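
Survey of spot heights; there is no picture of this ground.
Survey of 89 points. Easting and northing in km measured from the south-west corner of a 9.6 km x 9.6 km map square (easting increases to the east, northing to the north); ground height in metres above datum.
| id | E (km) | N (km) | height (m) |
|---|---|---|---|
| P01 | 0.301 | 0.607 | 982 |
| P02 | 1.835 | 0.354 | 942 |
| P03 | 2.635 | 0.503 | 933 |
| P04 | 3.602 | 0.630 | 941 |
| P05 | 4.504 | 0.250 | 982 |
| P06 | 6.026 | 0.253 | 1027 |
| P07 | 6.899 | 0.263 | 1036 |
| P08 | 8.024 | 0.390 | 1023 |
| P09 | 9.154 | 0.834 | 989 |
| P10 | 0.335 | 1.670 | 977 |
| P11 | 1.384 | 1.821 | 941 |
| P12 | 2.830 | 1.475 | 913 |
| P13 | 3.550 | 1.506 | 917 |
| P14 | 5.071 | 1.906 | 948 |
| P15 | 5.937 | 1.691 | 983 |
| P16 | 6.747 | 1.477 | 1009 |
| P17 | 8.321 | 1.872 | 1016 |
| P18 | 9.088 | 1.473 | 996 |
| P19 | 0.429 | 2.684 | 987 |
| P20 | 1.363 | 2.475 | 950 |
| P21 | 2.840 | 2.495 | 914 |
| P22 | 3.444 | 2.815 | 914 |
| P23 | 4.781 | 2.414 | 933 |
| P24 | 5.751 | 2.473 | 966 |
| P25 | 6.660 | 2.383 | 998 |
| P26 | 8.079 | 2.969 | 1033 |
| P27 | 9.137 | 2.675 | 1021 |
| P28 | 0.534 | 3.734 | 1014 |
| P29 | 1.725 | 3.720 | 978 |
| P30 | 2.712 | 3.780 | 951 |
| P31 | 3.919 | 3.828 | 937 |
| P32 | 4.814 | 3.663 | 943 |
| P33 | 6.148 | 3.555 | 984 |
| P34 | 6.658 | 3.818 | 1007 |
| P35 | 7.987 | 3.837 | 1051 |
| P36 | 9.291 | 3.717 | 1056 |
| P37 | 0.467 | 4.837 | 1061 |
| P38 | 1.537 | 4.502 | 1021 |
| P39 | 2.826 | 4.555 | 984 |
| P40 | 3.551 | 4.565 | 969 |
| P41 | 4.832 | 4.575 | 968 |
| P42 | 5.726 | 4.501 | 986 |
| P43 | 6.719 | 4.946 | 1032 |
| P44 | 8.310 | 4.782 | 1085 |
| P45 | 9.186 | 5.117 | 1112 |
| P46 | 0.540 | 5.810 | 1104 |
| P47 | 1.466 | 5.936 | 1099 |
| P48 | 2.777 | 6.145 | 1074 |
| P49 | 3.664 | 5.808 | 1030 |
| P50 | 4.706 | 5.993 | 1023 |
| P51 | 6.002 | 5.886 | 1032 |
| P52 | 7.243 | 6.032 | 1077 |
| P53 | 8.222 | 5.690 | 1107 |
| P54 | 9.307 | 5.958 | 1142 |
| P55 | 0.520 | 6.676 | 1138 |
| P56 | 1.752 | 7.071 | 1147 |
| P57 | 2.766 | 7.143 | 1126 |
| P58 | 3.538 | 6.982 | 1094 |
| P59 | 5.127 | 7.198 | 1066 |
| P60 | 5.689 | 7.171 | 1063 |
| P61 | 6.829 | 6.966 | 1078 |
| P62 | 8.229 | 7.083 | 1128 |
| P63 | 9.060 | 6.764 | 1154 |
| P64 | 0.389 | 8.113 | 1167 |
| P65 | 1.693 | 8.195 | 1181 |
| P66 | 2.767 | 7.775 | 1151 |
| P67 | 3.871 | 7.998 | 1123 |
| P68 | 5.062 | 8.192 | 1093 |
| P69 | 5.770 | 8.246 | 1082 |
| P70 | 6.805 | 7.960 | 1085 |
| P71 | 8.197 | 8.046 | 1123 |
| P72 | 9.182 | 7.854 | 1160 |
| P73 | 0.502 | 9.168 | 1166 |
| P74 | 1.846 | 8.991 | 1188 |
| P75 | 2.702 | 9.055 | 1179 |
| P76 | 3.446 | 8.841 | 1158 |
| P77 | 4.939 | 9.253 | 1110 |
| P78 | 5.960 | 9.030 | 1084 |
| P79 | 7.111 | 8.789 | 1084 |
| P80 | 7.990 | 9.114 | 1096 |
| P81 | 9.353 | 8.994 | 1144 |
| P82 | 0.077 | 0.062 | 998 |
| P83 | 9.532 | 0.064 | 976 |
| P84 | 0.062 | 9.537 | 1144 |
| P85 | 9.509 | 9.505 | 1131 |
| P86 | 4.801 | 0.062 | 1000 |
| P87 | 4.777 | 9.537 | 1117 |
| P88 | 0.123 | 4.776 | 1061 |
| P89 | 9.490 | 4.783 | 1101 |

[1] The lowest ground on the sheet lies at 909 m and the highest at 1188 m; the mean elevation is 1042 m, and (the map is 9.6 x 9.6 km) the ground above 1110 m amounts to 20.2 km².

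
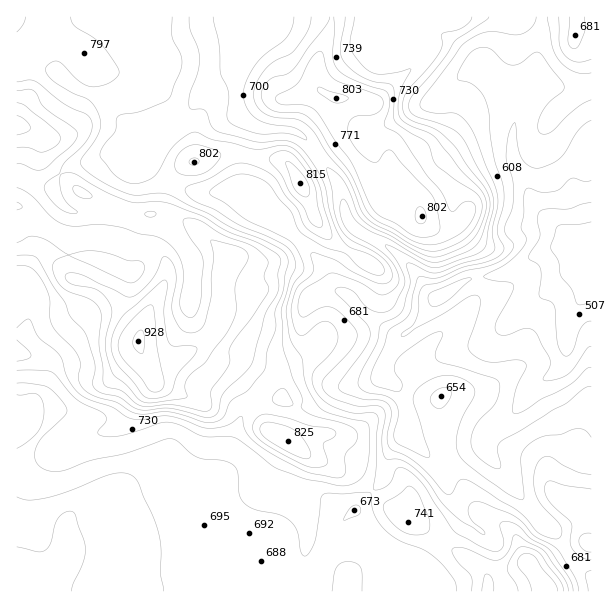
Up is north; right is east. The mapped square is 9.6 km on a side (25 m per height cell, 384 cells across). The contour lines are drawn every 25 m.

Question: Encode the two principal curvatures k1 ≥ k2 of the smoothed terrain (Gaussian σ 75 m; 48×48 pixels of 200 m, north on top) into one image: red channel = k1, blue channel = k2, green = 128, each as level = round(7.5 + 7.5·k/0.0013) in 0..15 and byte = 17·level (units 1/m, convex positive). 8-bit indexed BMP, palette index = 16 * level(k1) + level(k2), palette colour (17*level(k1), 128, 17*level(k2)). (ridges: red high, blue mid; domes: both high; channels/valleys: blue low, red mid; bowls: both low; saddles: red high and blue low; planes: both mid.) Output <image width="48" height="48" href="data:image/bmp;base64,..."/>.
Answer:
<image width="48" height="48" href="data:image/bmp;base64,Qk02DQAAAAAAADYEAAAoAAAAMAAAADAAAAABAAgAAAAAAAAJAAATCwAAEwsAAAABAAAAAAAAAIAAABGAAAAigAAAM4AAAESAAABVgAAAZoAAAHeAAACIgAAAmYAAAKqAAAC7gAAAzIAAAN2AAADugAAA/4AAAACAEQARgBEAIoARADOAEQBEgBEAVYARAGaAEQB3gBEAiIARAJmAEQCqgBEAu4ARAMyAEQDdgBEA7oARAP+AEQAAgCIAEYAiACKAIgAzgCIARIAiAFWAIgBmgCIAd4AiAIiAIgCZgCIAqoAiALuAIgDMgCIA3YAiAO6AIgD/gCIAAIAzABGAMwAigDMAM4AzAESAMwBVgDMAZoAzAHeAMwCIgDMAmYAzAKqAMwC7gDMAzIAzAN2AMwDugDMA/4AzAACARAARgEQAIoBEADOARABEgEQAVYBEAGaARAB3gEQAiIBEAJmARACqgEQAu4BEAMyARADdgEQA7oBEAP+ARAAAgFUAEYBVACKAVQAzgFUARIBVAFWAVQBmgFUAd4BVAIiAVQCZgFUAqoBVALuAVQDMgFUA3YBVAO6AVQD/gFUAAIBmABGAZgAigGYAM4BmAESAZgBVgGYAZoBmAHeAZgCIgGYAmYBmAKqAZgC7gGYAzIBmAN2AZgDugGYA/4BmAACAdwARgHcAIoB3ADOAdwBEgHcAVYB3AGaAdwB3gHcAiIB3AJmAdwCqgHcAu4B3AMyAdwDdgHcA7oB3AP+AdwAAgIgAEYCIACKAiAAzgIgARICIAFWAiABmgIgAd4CIAIiAiACZgIgAqoCIALuAiADMgIgA3YCIAO6AiAD/gIgAAICZABGAmQAigJkAM4CZAESAmQBVgJkAZoCZAHeAmQCIgJkAmYCZAKqAmQC7gJkAzICZAN2AmQDugJkA/4CZAACAqgARgKoAIoCqADOAqgBEgKoAVYCqAGaAqgB3gKoAiICqAJmAqgCqgKoAu4CqAMyAqgDdgKoA7oCqAP+AqgAAgLsAEYC7ACKAuwAzgLsARIC7AFWAuwBmgLsAd4C7AIiAuwCZgLsAqoC7ALuAuwDMgLsA3YC7AO6AuwD/gLsAAIDMABGAzAAigMwAM4DMAESAzABVgMwAZoDMAHeAzACIgMwAmYDMAKqAzAC7gMwAzIDMAN2AzADugMwA/4DMAACA3QARgN0AIoDdADOA3QBEgN0AVYDdAGaA3QB3gN0AiIDdAJmA3QCqgN0Au4DdAMyA3QDdgN0A7oDdAP+A3QAAgO4AEYDuACKA7gAzgO4ARIDuAFWA7gBmgO4Ad4DuAIiA7gCZgO4AqoDuALuA7gDMgO4A3YDuAO6A7gD/gO4AAID/ABGA/wAigP8AM4D/AESA/wBVgP8AZoD/AHeA/wCIgP8AmYD/AKqA/wC7gP8AzID/AN2A/wDugP8A/4D/AHeHh4eHd3eHh4iIiIeHh4iHh4eHiId3h4d2h5iHd3d3d3d3d3Z1p6iGdXa32sq1goeHh4eXh4aHh4eXh3d3d4eHh4d3h4d3h4eGh5iHh3d3h4d3dnV2tqillqfnyJeSc4iHh5eYh4aHd4eYh3d3d3d3h3d3d4eHiIiGh5iXh4eHh3d2dpfI16ajyOvZl4KApIeHhoeomIaHd4eYh4eHd3d3d3d3h4eHiJiHhYeHh4eGhXWGp8fIl3RTtunJtaCkyod3hoeoh4aHd4eYh4eHd3eHh4eHh3d3h5iXdXaIh4WElpent6aGdGJ19sVkgIKn2nd3h5ioh3Z3d4eYh4aHh4eHh4eHd3d3h5eXdoaHhYWoybiXp4Z0hJbX6JZgYXS1pXd3hpiol3d3h5eIh4aIiIiHh4eHh3eHh5eHdnVlhai4mIe4p4SFqMe3ppKBhqenhneHhoaXp5eXiIeHd4eIiIeHh4eHiIeHh4eGhXVklbmYh6i3hISXqKeGhIKVuLiol3eHd3Z2h4eYmIiHd3eHh4d3d4eIiIiHhoVzhJaWs4WXqMincnanp4d1c4SoyKiXmHeHh4eGdoaHh4eHh3d3h4d3d3eIiIeFg4SWuMiopnKW2biEc5enh3Z0dYaoqIeHh3eHh4eHdnaGhoaHd3d3h4d3d3eHhYOCldjXuJeXqJLGyJWChqeXdnR1hpenp3d3dneHh4eXh4eGhoZ2dnd3h4d3d3d1g4Sn+OiWhnaXuJOklYKEl6aGdYWHl5eYmIeHd4eHh4eXmJiYiIeGdnZ2hoaFdnWUp+j42ZaFl5eouIViY4SXp5d2dYaXl4iIh4eHh4iHhoeHmJeXl5aFdWVkg5SVlZTF+vm4l6a32djIyJdjY3aXp5d3doWGh4eIh4eIiIiIh3d2hYR0hKOjclJjhbjYtYOkx5eGhZaml5em6NikgoaXl5eHd4aFdXeHh4iHl4eIh3aEg4NzdKbXp6XG5/nJhXWElHR0lbaVdnZ2qNnEkpeYmJiHh4iHhXWHiIeXmHeHdnSEp7i4lZbK6+jVtpemhYaGhnaGyKZkZHSEhJWShKipqaiXl5iIhnSFh4eXqHR0dYWnyLfIppa3yamGZXaXh4eHd4aXx4VkdYSEc2N0hpaXqamop6enl3Z0hHaHuIaWlpWnh3Wmlpi3t5amhoaYl5iIl5aXp4WGh4eGdXOXmIaFhYaGhoeXp6eXlXN2t7i3lnaGdnWXqai4p4WnuJeGhpiYh4aXlqaYiIiXh4OVqJiGhYV1dnZ3h5iYmIR1x4eGhXeHhoWXuqm4l4WWt8eXhXWXh4amhKaomJiYmIWChqiXh4aGhnZ3h4eXh3R1t3aGh4iIhoSWqbnIl4WFhabHqIaGmKilcpaomJioqIVjcoaoqJiHhnZ2h5iXh3WFuHeGh5iIh3WFlpjIqIaFdIW3p5eHlreWcYaomZiWpKSWlJGFt7iYh3d2hoeYl3aEqIeFh5eHdmaFpZXI15Z0Y4a4mJeol7WEYXSXqIaDlaipqJRyhre4l4eHhoaHl4eFlod1dZWVhYa2t4SW57d1Yna3p4eXuMiWYWOEhXN0lqe3lmVTYYWnqJeXh4aGh5iGhoZ0dKe5yNe3h2R0t+iWgoW3p3d2mMm2c3SEdHR0lbbIuIKCgYCClpeXp5iHhoeHd3V0ltjZuJeFdXVkheingoW4t4eHl7amtraVhZaXyPnoo5C1p3NggICChpiYh3d3d3aVtqaVhHR1hod2hdemcnWXuainqMnItpSDdafo+emigIK3qJeWpqakgoSHh4eHh5eWdZWFhXaGh4eWt7iEg4a2ydnYx7i3k4GFtvX3tpCAgbfIqZinx9foxpWEdnZ2dpeGl7jIx8i4t6eXl4WDltjnxqeXloWSkITX9rRxgHCDyNnIuMiotqR0lqeXhnZ2dnanx7eWlqemloWFhXWV6PmndnRzg3NylMn5tmCAo7fW2Lq5prbZyIRTdYaHhXWHh6fHl3VzcoKElqfIycfW15eFhXV1dXRjhfjnc3CkudnHp6i4hYXJ6peDhod1dYeIh7mYdXOVp7fX17aXqKeWc3KEhXZ2dYSEtva3cnCW2biXh6iphYW468eThnWFh5iHh5aFdIS46ceXdmV1hZSTgnJzdHV2dXSX+vmngHCn6JiHh6iYhZa3yKWUhoSHiIeHiHSUhZPGp3V1dXZ2hpWlppeGdWV1dXW2+cmTcHPnyIeHl5d2hqenloWGhYWIiIeGiHWXp4SSg3WGdnZ2dpbIysm3lpamtsf46JWAgbbnh4eYl4d2h6eGhnZ2g4eYiIeGiHaXqJeGhHR2d3d3dYWournH19fW5ujrt4CAp9endoeoh4eHl5eHhoZ1hJiYiIiGh4eXqLm4qIZ1hoeHhoWGp5eXp6eWhZWlkXCF2LeHdpepl6e5l4eHhoaGhJiYiIh2h7i3t6inuKiVh3d2h3Z1lpZ1dHRzcYCAcGSnx4d2hpS2pqeolZaXhoeGhIeYmId3dqmXh4eHmKiFdoaGdXWFlqeGdnWDlJWFdZa3p4Z2lrWyc2R0hZaGh4eHhYaYqJeHdpeGdoeHh5WFh4eYh4eWhYeXh4SUuMrYtqaXmJenydqmQ1JjdZeHh4iHdoaHmKiXh6epl4Z1hYWHh4eIiJiHdoaHh4SVubm3t6i4uMjY2NnVhGV0dIaIiIeGdnaGh4eXl3anhXR1hoeHh4eIh5eHh4Z2h4WEqJiGlqi3ppaWdZXVxpeFhIWHh4aGh4Z2doWFlnSEdXaGh5iXl4eHmJiIh4eGd3aElqiGhri3hXV1ZHWGt9iXhYR1dnaHiId2hoWWl4eHd4aHmKiXh3eHiJiYiIeHh3eGhZeGhrjXhmV2dnZ2h7jYl4V1dneHl4d1hae4l4iHh4aXuJiGdnd3h5eHh4eHh3eHhnV2dpfXp2V1d3d3doa4x4ZldXaGl4d1hanJl4iHh4eWl4aGh3eHh5eHd3eHh3d3d3Z2doa3x3Z1d4eHdoaFlaaHdXaGl4eFhKi4h4iHh4eGdnZ3d3eHmJiHd3d3d3d3d3d2dnaW15eFh4eYl5eXl7nJxra3qKiVhJe3hw=="/>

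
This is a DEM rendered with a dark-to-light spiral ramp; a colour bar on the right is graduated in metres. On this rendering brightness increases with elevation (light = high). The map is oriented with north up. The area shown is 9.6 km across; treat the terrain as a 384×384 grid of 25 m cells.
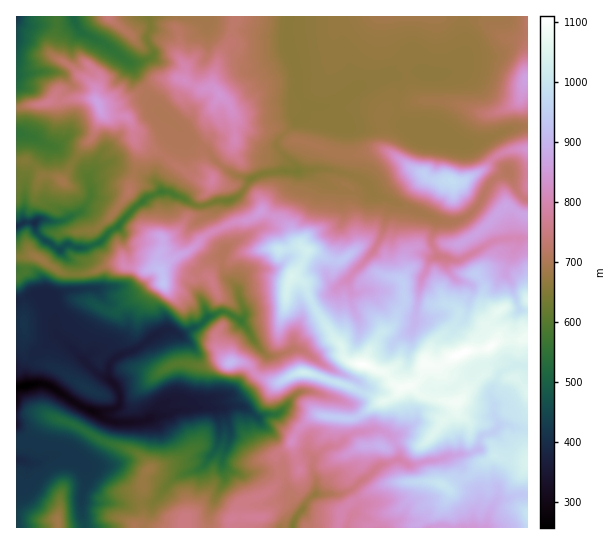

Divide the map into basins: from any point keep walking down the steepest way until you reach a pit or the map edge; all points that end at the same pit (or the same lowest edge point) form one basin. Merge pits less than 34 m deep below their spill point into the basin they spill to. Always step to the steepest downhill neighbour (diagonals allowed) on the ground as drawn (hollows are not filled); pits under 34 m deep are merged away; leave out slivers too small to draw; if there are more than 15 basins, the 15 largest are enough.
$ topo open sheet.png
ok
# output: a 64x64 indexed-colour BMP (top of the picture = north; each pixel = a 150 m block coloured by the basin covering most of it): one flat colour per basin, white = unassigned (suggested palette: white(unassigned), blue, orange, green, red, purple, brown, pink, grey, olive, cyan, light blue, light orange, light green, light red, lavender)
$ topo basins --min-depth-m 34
<image width="64" height="64" href="data:image/bmp;base64,Qk12CAAAAAAAAHYAAAAoAAAAQAAAAEAAAAABAAQAAAAAAAAIAAATCwAAEwsAABAAAAAAAAAA////ALR3HwAOf/8ALKAsACgn1gC9Z5QAS1aMAMJ34wB/f38AIr28AM++FwDox64AeLv/AIrfmACWmP8A1bDFABERERERERERERERERETMzMzMzMzEREREREREREREREREREREREREREREREREREzMzMzMzMxERERERERERERERERERERERERERERERERETMzMzMzMzEREREREREREREREREREREREREREREREREREzMzMzMzMxERERERERERERERERERERERERERERERERERETMzMzMzMxEREREREREREREREREREREREREREREREREREzMzMzMzMxERERERERERERERERERERERERERERERERETMzMzMzMzMxERERERERERERERERERERERERERERERERMzMzMzMzMzEREREREREREREREREREREREREREREREREzMzMzMzMzERERERERERERERERERERERERERERERERETMzMzMzMzMREREREREREREREREREREREREREREREREREzMzMzMzMxETERERERERERERERERERERERERERERERERMzMzMzMzMzMxEREREREREREREREREREREREREREREREzMzMzMzMzMzMREREREREREREREREREREREREREREREREzMzMzMzMzMzERERERERERERERERERERERERERERERERERERMzMzMzMxERERERERERERERERERERERERERERERERERETMzMzMzERERERERERERERERERERERERERERERERERERETMzEREREREREREREREREREREREREREREREREREREREREzERERERERERERERERERERERERERERERERERERERERERERERERERERERERERERERERERERERERERERERERERERERERERERERERERERERERERERERERERERERERERERERERERERERERERERERERERERERERERERERERERERERERERERERERERERERERERERERERERERERERERERERERERERERERERERERERERERERERERERERERERERERERERERERERERERERERERERERERERERERERERERERERERERERERERERERERERERERERERERERERERERERERERERERERERERERERERERERERERERERERERERERERERERERERERERERERERERERERERERERERERERERERERERERERERERERERERERERERERERERERERERERERERERERERERERERERERERERERERERERERERERERERERERERERERERERERERERERERERERERERERERERERERERERERERERERERERERERERERERERERERERERERERERERERERERERERERERERERERERERERERERERERERIiIiEREiIRERERERERERERERERERERERERERERERESIiIiIiIiIiERERERERERERERERERERERERERERERIiIiIiIiIiIiIiEREREREREREREREREREREREREREREiIiIiIiIiIiIiIiERERERERERERERERERERERERERESIiIiIiIiIiIiIiIhERERERERERERERERERERERERERIiIiIiIiIiIiIiIiEREREREREREREREREREREREREREiIiIiIiIiIiIiIiERERERERERERERERERERERERERESIiIiIiIiIiIiIiIhERERERERERERERERERERERERERIiIiIiIiIiIiIiIhEREREREREREREREREREREREREREiIiIiIiIiIiIiIiERERERERERERERERERERERERERESIiIiIiIiIiIiIiIhERERERERERERERERERERERERERIiIiIiIiIiIiIiIhEREREREREREREREREREREREREREiJmYiIiIiIiIiIRERERERERERERERERERERERERERESJmZmIiIiIiIiIRERERERERERERERERERERERERERERZmZmZiIiIiIiERERERERERERERERERERERERERERERFmZmZmIiIiIiEREREREREREREREREREREREREREREREWZmZmZiIiIhERERERERERERERERERERERERERERERERZmZmZmYiIiERERERERERERERERERERERERERERERERFmZmZmZiIiEREREREREREREREREREREREREREREREREWZmZmZmYhERERERERERERERERERERERERERERERERERZmZmZmZhERERERERERERERERERERERERERERERERERFVVVVmZkREEREREREREREREREREREREREREREREREREVVVVVVVRERBERERERERERERERERERERERERERERERERVVVVVVRERERBERERERERERERERERERERERERERERERFVVVVVREREREREQREREREREREREREREREREREREREREVVVVVRERERERERBERERERERERERERERERERERERERERVVVUREREREREREERERERERERERERERERERERERERERFVVUREREREREREEREREREREREREREREREREREREREREVVVREREREREREURERERERERERERERERERERERERERERVVVURERERERFVRERERERERERERERERERERERERERERFVVVRERERFVVVVEREREREREREREREREREREREREREREVVVVERERFVVVVURERERERERERERERERERERERERERER"/>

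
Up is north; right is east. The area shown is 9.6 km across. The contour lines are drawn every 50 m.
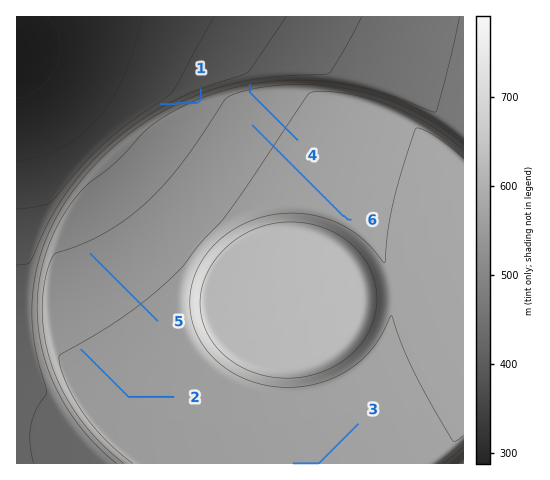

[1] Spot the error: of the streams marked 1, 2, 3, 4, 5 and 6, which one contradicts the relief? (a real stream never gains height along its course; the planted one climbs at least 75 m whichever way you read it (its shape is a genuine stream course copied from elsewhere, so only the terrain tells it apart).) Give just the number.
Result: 1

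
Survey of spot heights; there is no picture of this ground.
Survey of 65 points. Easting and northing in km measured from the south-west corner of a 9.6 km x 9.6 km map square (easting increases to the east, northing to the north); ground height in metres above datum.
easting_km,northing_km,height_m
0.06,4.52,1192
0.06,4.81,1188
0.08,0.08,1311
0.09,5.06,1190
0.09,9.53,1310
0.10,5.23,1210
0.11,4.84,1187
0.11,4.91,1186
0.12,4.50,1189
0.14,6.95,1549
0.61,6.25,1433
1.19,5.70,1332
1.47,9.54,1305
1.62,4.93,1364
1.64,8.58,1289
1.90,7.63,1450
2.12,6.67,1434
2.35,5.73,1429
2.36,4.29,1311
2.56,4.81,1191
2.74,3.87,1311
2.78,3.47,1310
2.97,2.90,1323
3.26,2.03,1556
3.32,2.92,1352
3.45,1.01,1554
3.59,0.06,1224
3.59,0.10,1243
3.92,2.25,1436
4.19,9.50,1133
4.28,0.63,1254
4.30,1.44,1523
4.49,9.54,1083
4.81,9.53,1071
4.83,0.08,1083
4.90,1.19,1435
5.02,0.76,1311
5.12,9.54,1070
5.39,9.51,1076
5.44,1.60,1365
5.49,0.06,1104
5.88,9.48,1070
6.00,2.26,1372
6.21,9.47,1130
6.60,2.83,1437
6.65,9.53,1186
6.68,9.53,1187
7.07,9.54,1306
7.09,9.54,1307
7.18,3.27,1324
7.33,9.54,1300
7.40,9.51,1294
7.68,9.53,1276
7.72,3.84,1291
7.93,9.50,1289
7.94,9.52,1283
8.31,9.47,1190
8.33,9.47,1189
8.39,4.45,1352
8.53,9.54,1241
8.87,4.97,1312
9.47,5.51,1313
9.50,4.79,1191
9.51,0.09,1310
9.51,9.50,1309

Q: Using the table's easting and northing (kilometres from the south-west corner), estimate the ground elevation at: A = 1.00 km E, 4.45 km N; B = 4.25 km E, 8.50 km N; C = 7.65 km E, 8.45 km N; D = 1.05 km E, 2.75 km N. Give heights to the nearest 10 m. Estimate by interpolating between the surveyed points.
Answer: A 1260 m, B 1310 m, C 1310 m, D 1440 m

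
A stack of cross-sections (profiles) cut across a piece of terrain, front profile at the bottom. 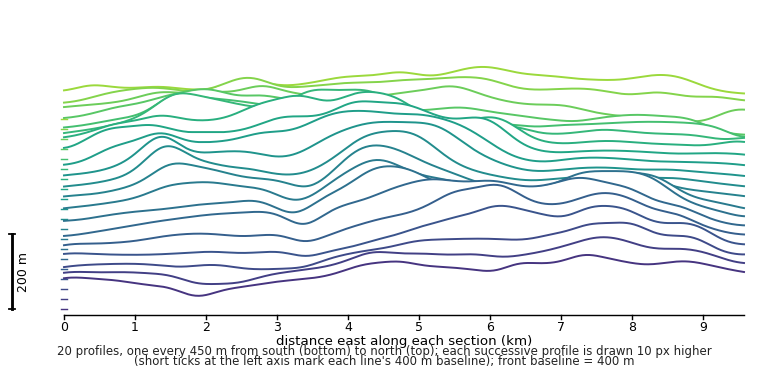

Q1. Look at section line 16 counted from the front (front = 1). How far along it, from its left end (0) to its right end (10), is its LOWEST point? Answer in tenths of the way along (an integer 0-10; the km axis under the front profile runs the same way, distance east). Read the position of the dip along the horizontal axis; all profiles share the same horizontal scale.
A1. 10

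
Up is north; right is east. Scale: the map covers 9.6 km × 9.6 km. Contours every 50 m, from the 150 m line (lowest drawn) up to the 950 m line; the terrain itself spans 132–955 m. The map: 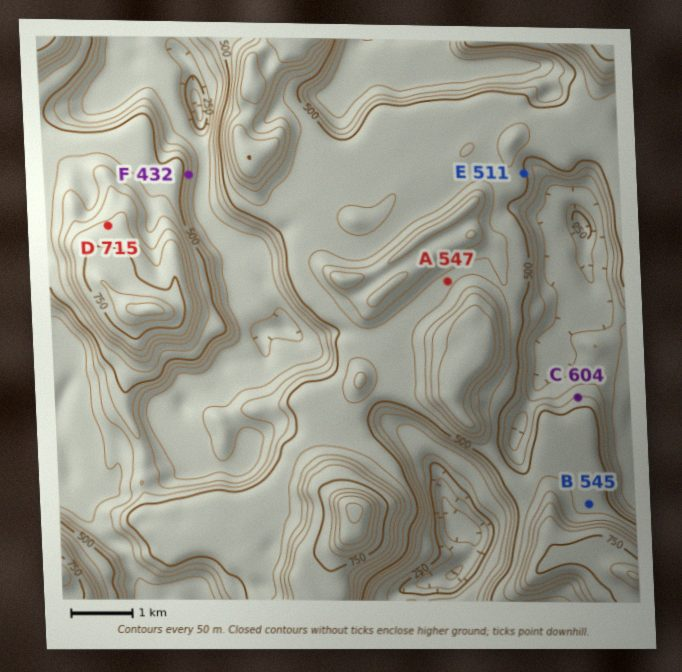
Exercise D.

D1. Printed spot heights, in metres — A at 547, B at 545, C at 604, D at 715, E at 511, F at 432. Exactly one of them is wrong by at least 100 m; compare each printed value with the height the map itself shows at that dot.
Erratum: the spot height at C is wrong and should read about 454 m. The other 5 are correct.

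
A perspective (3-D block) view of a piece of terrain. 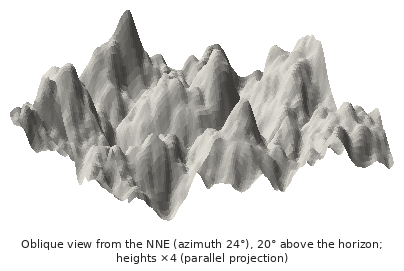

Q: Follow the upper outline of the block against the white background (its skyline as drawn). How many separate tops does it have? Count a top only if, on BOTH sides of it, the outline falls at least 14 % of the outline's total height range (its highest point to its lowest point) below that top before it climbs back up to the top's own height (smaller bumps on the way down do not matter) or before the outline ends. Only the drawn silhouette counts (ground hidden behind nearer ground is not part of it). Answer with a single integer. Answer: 3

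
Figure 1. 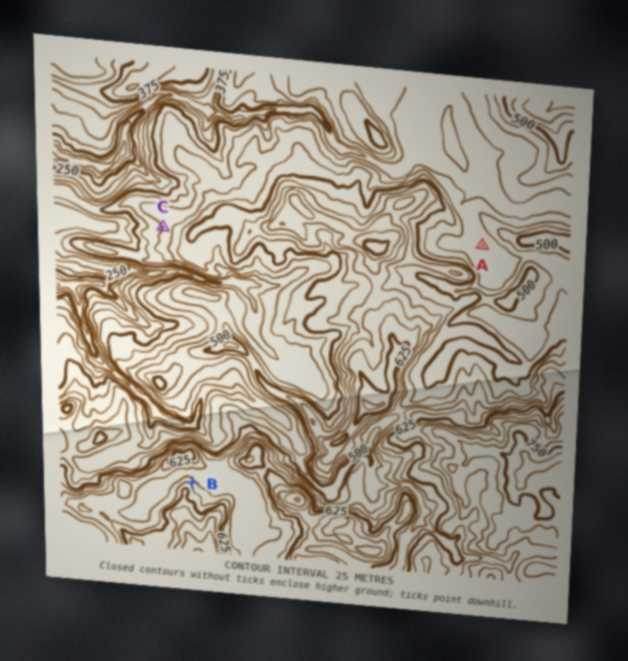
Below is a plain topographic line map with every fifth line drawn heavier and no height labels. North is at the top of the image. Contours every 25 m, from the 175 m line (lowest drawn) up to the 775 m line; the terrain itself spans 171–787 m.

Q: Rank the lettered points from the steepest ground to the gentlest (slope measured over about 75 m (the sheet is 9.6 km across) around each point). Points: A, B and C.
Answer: B C A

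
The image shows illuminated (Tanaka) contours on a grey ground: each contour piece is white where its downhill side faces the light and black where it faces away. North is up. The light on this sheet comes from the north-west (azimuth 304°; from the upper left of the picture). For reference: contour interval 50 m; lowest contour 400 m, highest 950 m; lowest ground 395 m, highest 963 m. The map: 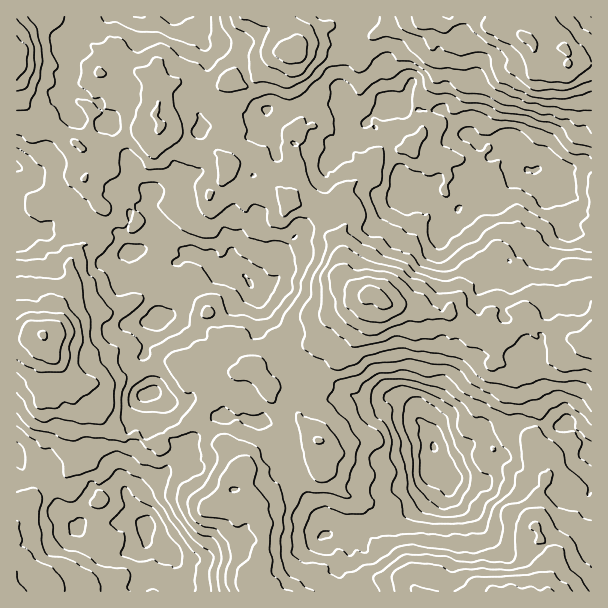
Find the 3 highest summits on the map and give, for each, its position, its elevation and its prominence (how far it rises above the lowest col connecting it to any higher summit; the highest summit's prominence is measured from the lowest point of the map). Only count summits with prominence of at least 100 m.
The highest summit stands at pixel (371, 291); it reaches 963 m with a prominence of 568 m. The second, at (524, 36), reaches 961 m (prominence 243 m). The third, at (42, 335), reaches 954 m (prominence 253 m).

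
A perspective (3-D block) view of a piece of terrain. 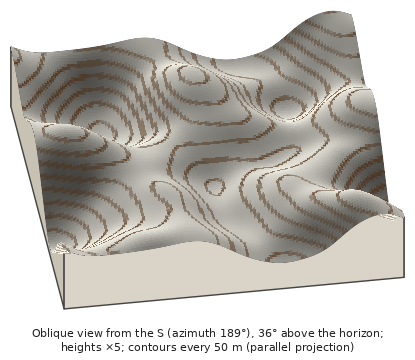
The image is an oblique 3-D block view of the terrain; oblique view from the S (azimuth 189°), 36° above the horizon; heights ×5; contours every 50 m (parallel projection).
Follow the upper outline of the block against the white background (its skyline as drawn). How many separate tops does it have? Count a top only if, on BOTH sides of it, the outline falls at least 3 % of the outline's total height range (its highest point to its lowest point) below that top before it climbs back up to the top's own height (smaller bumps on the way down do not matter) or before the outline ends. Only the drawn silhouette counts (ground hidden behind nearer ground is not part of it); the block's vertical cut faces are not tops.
2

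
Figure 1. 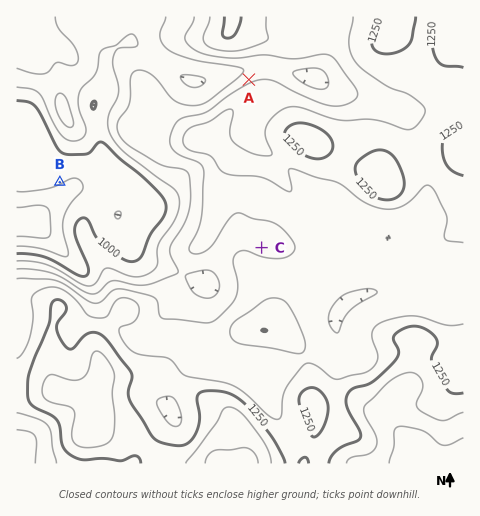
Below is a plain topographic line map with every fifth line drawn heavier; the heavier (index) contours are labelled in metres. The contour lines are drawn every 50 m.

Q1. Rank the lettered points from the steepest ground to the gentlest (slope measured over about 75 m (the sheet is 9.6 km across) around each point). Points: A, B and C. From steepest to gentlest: A B C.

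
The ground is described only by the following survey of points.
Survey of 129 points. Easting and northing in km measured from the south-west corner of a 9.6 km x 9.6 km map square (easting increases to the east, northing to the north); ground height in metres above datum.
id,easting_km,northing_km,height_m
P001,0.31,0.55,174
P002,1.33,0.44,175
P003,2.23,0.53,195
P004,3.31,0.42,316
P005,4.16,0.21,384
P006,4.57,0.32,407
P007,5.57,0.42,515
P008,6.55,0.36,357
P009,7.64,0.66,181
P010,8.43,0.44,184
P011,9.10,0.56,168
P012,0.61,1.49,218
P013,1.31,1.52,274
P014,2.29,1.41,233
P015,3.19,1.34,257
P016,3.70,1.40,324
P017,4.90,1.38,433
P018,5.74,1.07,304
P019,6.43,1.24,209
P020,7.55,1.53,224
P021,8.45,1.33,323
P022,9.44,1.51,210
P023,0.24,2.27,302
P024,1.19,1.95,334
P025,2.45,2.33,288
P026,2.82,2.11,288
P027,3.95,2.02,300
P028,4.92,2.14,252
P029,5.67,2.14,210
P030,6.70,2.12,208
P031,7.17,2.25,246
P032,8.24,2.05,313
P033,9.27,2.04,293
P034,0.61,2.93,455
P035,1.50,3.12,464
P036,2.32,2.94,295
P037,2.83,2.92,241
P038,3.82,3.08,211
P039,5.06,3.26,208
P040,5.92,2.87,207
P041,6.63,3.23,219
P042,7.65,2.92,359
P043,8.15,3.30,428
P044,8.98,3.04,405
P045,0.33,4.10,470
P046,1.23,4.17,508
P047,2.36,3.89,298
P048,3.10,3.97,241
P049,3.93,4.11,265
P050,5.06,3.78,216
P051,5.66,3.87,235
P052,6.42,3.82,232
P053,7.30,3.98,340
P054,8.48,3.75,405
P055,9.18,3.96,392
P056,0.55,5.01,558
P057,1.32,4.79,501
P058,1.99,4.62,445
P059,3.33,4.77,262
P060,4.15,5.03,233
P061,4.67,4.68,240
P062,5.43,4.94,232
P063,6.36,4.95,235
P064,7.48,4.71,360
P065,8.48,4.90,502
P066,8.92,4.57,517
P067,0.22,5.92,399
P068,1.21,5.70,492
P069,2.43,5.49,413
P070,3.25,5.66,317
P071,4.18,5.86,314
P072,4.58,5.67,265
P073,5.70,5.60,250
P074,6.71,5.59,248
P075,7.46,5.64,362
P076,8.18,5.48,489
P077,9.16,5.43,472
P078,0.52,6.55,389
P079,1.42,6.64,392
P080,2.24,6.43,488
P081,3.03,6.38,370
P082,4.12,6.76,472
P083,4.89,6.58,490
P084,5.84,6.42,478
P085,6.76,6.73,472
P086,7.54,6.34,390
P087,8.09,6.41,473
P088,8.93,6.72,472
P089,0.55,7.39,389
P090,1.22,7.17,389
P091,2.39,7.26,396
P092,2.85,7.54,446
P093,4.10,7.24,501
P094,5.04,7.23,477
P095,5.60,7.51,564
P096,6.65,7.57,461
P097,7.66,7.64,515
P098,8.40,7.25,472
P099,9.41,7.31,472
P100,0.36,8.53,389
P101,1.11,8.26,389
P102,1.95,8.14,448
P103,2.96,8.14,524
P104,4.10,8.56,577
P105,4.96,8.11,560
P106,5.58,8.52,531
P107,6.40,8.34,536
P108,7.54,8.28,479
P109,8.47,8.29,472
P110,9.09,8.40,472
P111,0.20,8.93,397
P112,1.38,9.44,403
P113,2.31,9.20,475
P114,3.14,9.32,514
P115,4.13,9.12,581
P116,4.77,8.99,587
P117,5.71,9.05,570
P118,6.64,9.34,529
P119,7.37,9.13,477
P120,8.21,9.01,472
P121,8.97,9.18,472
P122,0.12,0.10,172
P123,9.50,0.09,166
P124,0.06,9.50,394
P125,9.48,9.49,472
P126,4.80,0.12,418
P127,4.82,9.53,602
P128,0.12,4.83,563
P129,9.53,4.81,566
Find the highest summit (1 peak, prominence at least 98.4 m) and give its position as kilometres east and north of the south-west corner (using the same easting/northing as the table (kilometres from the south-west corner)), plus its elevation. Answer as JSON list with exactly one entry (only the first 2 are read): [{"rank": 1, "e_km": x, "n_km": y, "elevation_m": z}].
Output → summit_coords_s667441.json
[{"rank": 1, "e_km": 5.69, "n_km": 0.34, "elevation_m": 525}]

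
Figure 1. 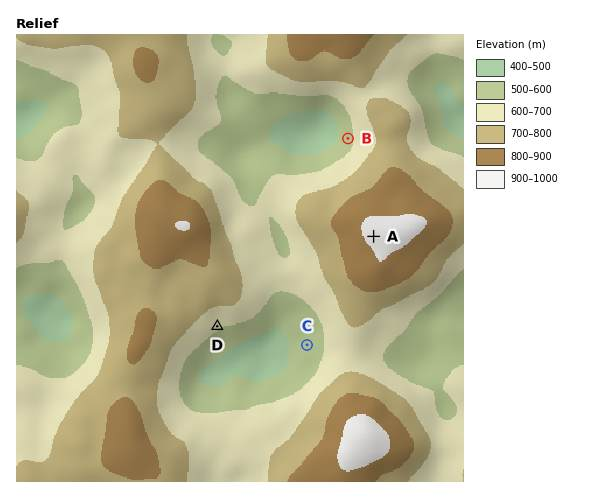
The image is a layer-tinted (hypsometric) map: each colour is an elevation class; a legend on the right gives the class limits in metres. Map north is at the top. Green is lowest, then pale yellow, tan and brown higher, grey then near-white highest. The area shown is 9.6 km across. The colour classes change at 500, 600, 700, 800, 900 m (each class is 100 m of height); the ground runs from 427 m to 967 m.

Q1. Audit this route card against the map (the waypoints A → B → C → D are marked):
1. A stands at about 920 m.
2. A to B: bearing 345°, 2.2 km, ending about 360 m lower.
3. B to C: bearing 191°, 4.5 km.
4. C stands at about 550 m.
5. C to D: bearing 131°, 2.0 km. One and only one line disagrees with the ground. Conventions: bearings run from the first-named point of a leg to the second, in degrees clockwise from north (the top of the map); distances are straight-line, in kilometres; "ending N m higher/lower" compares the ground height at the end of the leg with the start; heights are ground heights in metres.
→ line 5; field bearing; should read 282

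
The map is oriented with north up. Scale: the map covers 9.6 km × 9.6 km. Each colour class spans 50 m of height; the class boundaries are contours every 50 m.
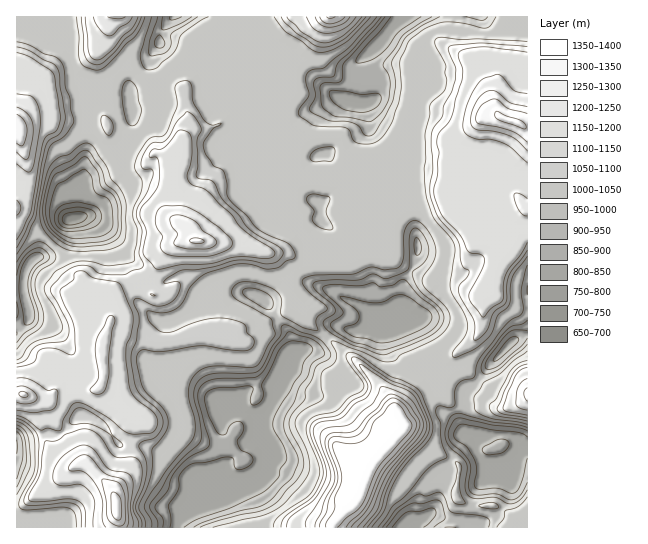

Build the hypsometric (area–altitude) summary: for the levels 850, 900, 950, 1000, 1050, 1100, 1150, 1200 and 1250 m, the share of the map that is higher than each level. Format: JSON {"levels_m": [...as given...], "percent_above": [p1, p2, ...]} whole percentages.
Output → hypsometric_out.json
{"levels_m": [850, 900, 950, 1000, 1050, 1100, 1150, 1200, 1250], "percent_above": [92, 85, 80, 73, 39, 31, 25, 9, 5]}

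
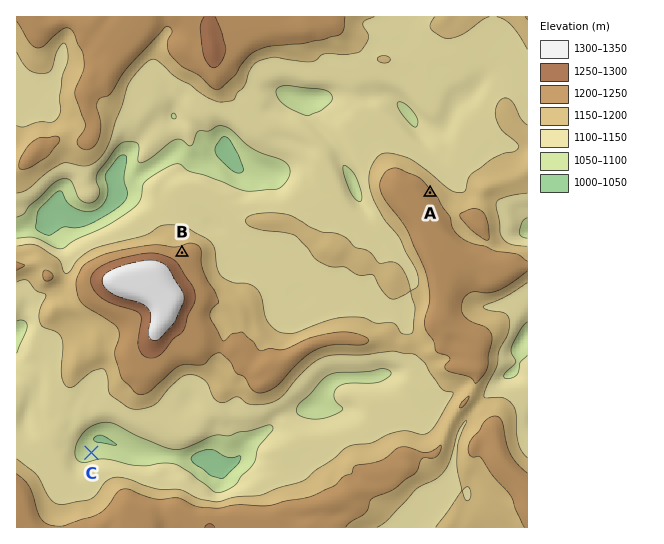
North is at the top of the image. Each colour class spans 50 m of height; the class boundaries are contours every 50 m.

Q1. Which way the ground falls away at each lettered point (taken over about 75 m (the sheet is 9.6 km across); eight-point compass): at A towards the NE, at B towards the N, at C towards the N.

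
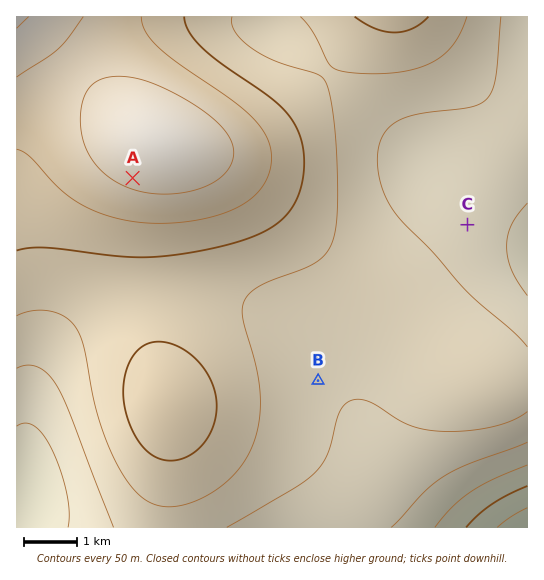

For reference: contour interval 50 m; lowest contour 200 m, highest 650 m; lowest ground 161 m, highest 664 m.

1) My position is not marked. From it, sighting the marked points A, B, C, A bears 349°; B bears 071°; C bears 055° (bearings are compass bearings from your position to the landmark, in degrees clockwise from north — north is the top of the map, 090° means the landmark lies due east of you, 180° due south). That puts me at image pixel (181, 427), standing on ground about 520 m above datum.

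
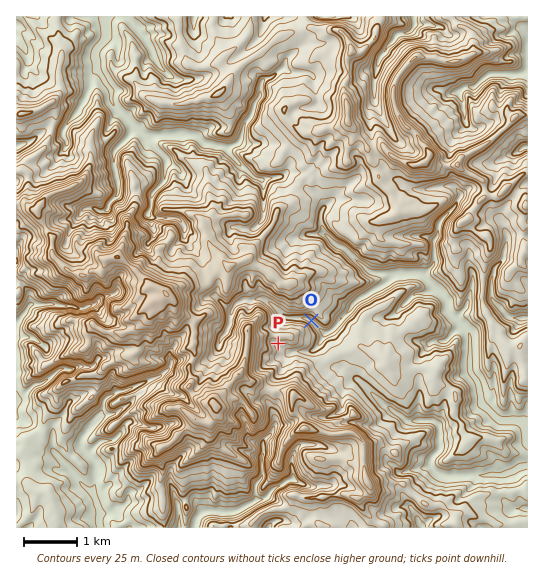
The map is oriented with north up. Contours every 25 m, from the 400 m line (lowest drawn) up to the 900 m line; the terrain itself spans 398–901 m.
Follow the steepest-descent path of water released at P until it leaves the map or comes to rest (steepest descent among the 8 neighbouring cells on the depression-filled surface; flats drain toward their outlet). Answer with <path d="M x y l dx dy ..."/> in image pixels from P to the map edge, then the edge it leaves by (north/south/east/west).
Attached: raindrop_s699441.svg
<path d="M278 343l0 3 3 3 2 0 4 2 24 0 8-6 2-4 4-6 0-2 5-2 7-6 13-15 1-4 8-8 7-3 7-5 9-4 13-12 23 0 1 1 3 0 24 24 1 3 0 5 2 2 0 4 9 8 0 1 11 11 1 2 0 36 8 11 0 3 1 1 0 5 2 2 0 9 1 3 19 16 20 0 4 2 2 4"/>
exit: east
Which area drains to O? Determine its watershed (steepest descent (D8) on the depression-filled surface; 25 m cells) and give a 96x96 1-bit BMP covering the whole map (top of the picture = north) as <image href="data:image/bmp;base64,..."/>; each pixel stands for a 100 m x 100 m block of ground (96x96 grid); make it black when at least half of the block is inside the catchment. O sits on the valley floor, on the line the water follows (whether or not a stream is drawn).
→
<image width="96" height="96" href="data:image/bmp;base64,Qk2+BAAAAAAAAD4AAAAoAAAAYAAAAGAAAAABAAEAAAAAAIAEAAATCwAAEwsAAAIAAAAAAAAA////AAAAAAAAAAAAAAAAAAAAAAAAAAAAAAAAAAAAAAAAAAAAAAAAAAAAAAAAAAAAAAAAAAAAAAAAAAAAAAAAAAAAAAAAAAAAAAAAAAAAAAAAAAAAAAAAAAAAAAAAAAAAAAAAAAAAAAAAAAAAAAAAAAAAAAAAAAAAAAAAAAAAAAAAAAAAAAAAAAAAAAAAAAAAAAAAAAAAAAAAAAAAAAAAAAAAAAAAAAAAAAAAAAAAAAAAAAAAAAAAAAAAAAAAAAAAAAAAAAAAAAAAAAAAAAAAAAAAAAAAAAAAAAAAAAAAAAAAAAAAAAAAAAAAAAAAAAAAAAAAAAAAAAAAAAAAAAAAAAAAAAAAAAAAAAAAAAAAAAAAAAAAAAAAAAAAAAAAAAAAGAAAAAAAAAAAAAAAPAAAAAAAAAAAAAAAfgAAAAAAAAAAAAAA/wAAAAAAAAAAAAAAf4AAAAAAAAAAAAAAf4AAAAAAAAAAAAAA/8AAAAAAAAAAAAAAf+AAAAAAAAAAAAAAf+AAAAAAAAAAAAAAf+AAAAAAAAAAAAAAf+AAAAAAAAAAAAAAf+AAAAAAAAAAAAAAf/AAAAAAAAAAAAAAf//wAAAAAAAAAAAAf//8AAAAAAAAAAAAf//+AAAAAAAAAAAA////AAAAAAAAAAAD////gAAAAAAAAAAD////AAAAAAAAAAAD////AAAAAAAAAAAH///+AAAAAAAAAAAH///8AAAAAAAAAAAB///4AAAAAAAAAAAAD/+AAAAAAAAAAAAAB/8AAAAAAAAAAAAAA/4AAAAAAAAAAAAAAHAAAAAAAAAAAAAAAAAAAAAAAAAAAAAAAAAAAAAAAAAAAAAAAAAAAAAAAAAAAAAAAAAAAAAAAAAAAAAAAAAAAAAAAAAAAAAAAAAAAAAAAAAAAAAAAAAAAAAAAAAAAAAAAAAAAAAAAAAAAAAAAAAAAAAAAAAAAAAAAAAAAAAAAAAAAAAAAAAAAAAAAAAAAAAAAAAAAAAAAAAAAAAAAAAAAAAAAAAAAAAAAAAAAAAAAAAAAAAAAAAAAAAAAAAAAAAAAAAAAAAAAAAAAAAAAAAAAAAAAAAAAAAAAAAAAAAAAAAAAAAAAAAAAAAAAAAAAAAAAAAAAAAAAAAAAAAAAAAAAAAAAAAAAAAAAAAAAAAAAAAAAAAAAAAAAAAAAAAAAAAAAAAAAAAAAAAAAAAAAAAAAAAAAAAAAAAAAAAAAAAAAAAAAAAAAAAAAAAAAAAAAAAAAAAAAAAAAAAAAAAAAAAAAAAAAAAAAAAAAAAAAAAAAAAAAAAAAAAAAAAAAAAAAAAAAAAAAAAAAAAAAAAAAAAAAAAAAAAAAAAAAAAAAAAAAAAAAAAAAAAAAAAAAAAAAAAAAAAAAAAAAAAAAAAAAAAAAAAAAAAAAAAAAAAAAAAAAAAAAAAAAAAAAAAAAAAAAAAAAAAAAAAAAAAAAAAAAAAAAAAAAAAAAAAAAAAAAAAAAAAAAAAAAAAAAAAAAAAAAAAAAAAAAAAAAAAAAAAAAAAAAAAAAAAAAAAAAAAAAAAAAAA="/>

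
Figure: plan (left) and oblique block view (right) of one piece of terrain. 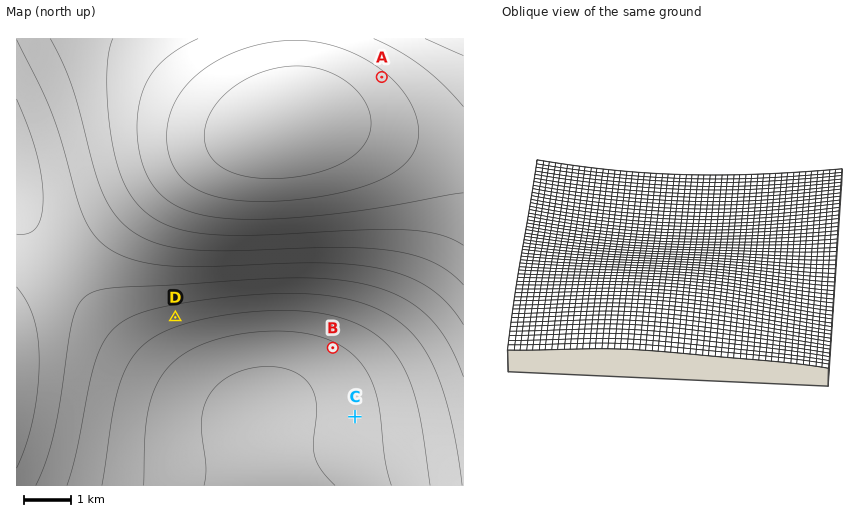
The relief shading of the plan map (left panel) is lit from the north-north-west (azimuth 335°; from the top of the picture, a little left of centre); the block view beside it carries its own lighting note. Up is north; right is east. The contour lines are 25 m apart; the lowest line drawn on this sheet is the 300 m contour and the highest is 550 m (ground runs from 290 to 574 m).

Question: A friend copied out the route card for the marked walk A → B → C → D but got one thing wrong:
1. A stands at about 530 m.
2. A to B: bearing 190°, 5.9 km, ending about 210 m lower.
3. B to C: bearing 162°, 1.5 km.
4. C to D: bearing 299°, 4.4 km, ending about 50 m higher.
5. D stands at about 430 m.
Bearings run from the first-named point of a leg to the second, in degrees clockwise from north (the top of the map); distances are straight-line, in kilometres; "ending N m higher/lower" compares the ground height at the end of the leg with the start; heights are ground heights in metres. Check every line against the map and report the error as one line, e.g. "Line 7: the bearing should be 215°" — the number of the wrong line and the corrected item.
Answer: Line 5: the height should be about 360 m.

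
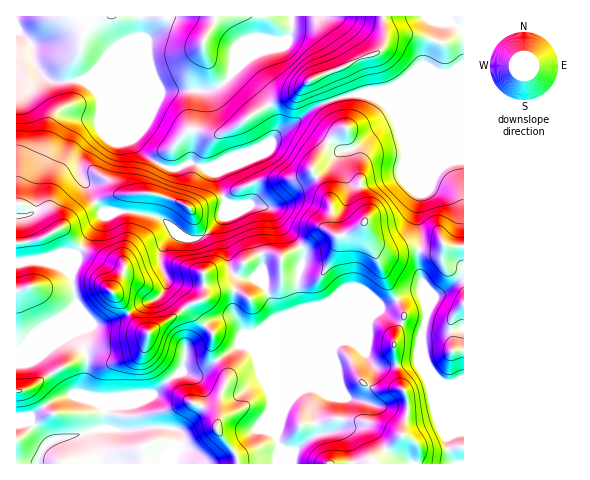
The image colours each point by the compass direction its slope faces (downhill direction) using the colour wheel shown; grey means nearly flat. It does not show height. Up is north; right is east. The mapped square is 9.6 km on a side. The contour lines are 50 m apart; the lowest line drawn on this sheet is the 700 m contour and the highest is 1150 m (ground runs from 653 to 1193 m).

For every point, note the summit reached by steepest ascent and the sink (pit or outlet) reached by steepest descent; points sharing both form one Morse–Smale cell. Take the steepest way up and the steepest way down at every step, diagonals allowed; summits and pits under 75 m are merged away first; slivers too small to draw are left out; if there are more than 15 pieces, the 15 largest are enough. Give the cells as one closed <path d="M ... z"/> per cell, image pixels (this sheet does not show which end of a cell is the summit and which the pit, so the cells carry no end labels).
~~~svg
<path d="M291 16l-275 1 0 332 10-4 16 0 46-19 17-2 15-6 24-15 15-6 6-9 2-10 16 6 25 2 20-6 4-7 6 4 6 1-6 3-5 17 0 14 5 8-7-4-4 0-18 6-23 25-4 24 14 3 42-29 8 1 9 8 22 52 0-87-13-33-2-29-9-36-6-13-6-4 33 3 7-3 19-18 25-15 16-20 16-4 21-17 18-9 10 29-2 9 16 35-3 13 4 24-3 39 8 21 1 14 0 11-5 16 2 28 21 50 18 19 1-332-94-1-6-2-11 0-38 13-42 31 3-15-9-20-9-11-22-22-2 0 18-16 33-12 6-9 1-12z"/><path d="M396 121l-18 9-21 17-16 4-16 20-25 15-19 18-7 3-33-3 6 4 6 13 9 36 2 29 13 33 1 111 3-14 7-13 11-11 8-4 15-14 11-27 4-4 10-4 36-34 22-10 14-4 7 8 0-8-8-21 3-39-4-24 3-13-16-35 2-9z"/><path d="M420 291l-15 4-27 13-31 31-10 4-4 4-11 27-15 14-8 4-11 11-7 13-5 19 4 11 0 18 174-1-5-10-3-14 8-5 9-2 1-2-19-20-21-50-2-28 5-16 0-10-3-9z"/><path d="M463 16l-171 0-1 17-6 9-33 12-17 15 32 34 9 20-2 14 41-30 38-13 11 0 6 2 93 0z"/><path d="M243 345l-5 0-42 29-17-1-27 22-26 11-14 0-6 2-2 20 9 2 23 0 9-2 30 1 3 3 0 13-4 19 105 0 1-18-4-8 1-32-22-52z"/><path d="M232 273l-4 7-20 6-25-2-16-6-3 13-9 9-11 3-32 19-21 3-16 6 3 2 9 23 0 13-5 24 23 16 7-3 14 0 28-12 15-15 13-8 4-24 23-25 18-6 10 3-4-7 1-21 4-10 6-3-6-1z"/><path d="M101 101l-2 23 2 9-10 8-10 12-2 6 0 12 22 39 3 2 30 0 19 4 9 3 14 13 12 7 8 0 8-4 19-18 3-15-9-28-23-11-6 0-10 6-9 0-15-7-17-15-8-16z"/><path d="M75 395l-12 1-14 6-17 13-3 7-13 3 1 39 157-1 4-18 0-13-3-3-71 0 1-20-15-9z"/><path d="M77 332l-34 13-17 0-10 5 1 74 12-2 3-7 24-16 19-4 16 4-9-6 5-24 0-13z"/><path d="M463 432l-9 2-8 5 3 14 5 11 10-1z"/>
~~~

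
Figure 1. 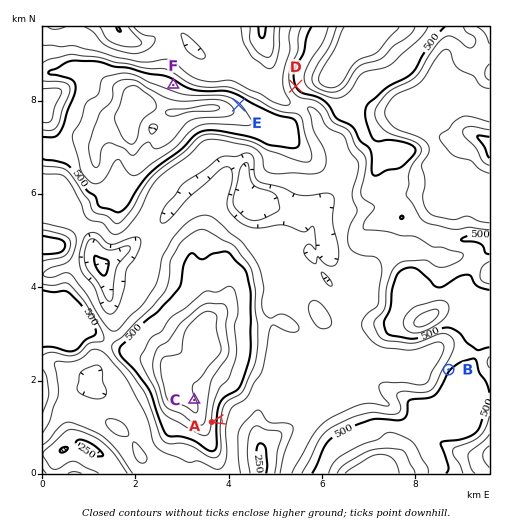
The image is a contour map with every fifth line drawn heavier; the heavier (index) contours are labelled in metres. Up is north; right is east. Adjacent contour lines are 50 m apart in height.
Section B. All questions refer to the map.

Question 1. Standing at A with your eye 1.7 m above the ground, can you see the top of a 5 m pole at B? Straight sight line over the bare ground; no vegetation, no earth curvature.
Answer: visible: true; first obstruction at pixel None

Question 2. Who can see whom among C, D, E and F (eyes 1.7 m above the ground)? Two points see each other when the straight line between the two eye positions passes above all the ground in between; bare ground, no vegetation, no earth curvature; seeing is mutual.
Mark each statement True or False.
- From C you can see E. False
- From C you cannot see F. True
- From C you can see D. False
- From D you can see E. True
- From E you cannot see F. True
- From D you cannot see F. False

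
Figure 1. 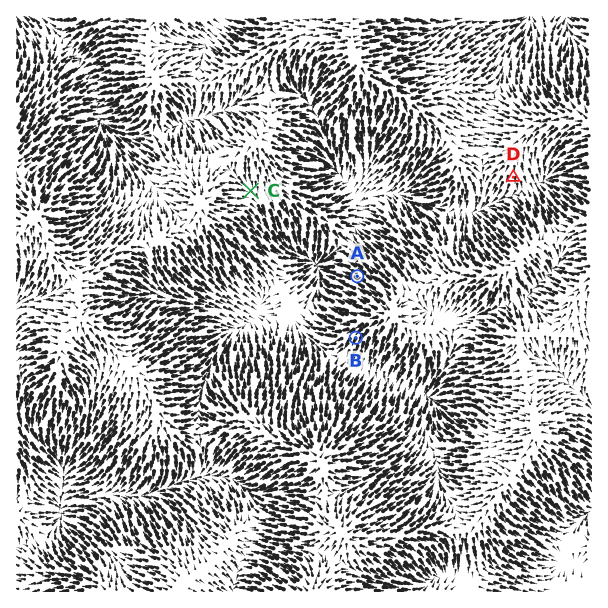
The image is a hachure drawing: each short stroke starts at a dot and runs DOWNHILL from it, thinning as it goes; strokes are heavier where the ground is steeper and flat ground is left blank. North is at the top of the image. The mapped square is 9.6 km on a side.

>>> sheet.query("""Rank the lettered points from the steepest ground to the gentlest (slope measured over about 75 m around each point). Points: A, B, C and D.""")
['A', 'B', 'D', 'C']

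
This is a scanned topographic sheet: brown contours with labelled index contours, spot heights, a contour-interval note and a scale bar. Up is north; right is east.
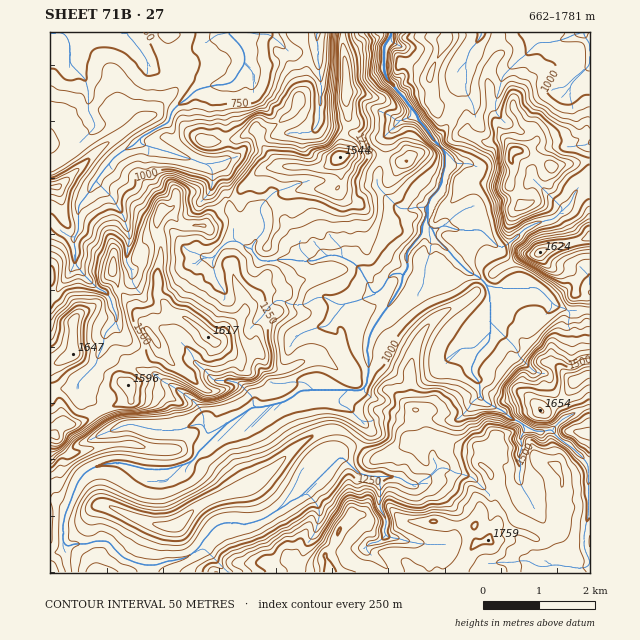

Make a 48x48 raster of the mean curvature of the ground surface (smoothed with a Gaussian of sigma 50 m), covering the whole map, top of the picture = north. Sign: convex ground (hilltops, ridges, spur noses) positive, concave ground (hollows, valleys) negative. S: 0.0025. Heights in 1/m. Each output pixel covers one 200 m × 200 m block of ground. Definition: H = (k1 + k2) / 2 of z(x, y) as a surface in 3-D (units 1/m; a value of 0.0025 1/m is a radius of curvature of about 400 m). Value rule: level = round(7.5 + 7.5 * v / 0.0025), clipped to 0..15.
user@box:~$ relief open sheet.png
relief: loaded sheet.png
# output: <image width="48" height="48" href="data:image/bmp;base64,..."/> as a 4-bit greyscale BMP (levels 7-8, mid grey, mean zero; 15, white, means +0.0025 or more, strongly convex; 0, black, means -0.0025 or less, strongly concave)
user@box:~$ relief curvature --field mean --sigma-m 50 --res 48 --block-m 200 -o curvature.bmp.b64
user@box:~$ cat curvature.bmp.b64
<image width="48" height="48" href="data:image/bmp;base64,Qk32BAAAAAAAAHYAAAAoAAAAMAAAADAAAAABAAQAAAAAAIAEAAATCwAAEwsAABAAAAAAAAAAAAAAABEREQAiIiIAMzMzAERERABVVVUAZmZmAHd3dwCIiIgAmZmZAKqqqgC7u7sAzMzMAN3d3QDu7u4A////ALOKmYdWeJrEiIh4Z8h6pmmHiKZXh3d3dnSapkZ3QyRLysqrWfZ2a7qIdppXZXZ4lpRUZHdneXNWd4bKc6tkBYRGdmush2p4lJSZRXaKvJRWVFaYwH95wFeHZ2l6eLiJk5OpZoz+zrU0RDRWt0zY4Z/f+5t5lmZ5kpKdvfyHaftlVmQ0eFb90PlolWi3dnd6o3RM64VERp78qZdVRXfm4sU3RYqnd3d5k5collVVVEaLzLlldUa1s6QlVXw5dnhrkXkVdmd3dkRombuFZ1WxACN1dlKLgpdroolCNFRERFd4mJzXR3VY6JeaVVzXk5nMoabchVes3HVXl3fOZHVK3riId3qGwM2eEPgDvv/Kq4VlVWZ8+ERqVpuoeY6ssPawC+mlAEUjNId3ZmZ4nu7nApuKqFl/+gAN/X/ulAAjREWHd3Zmd6phR4eGQya7MI2wWmk33ry7ipE0ZmZmVVRW2orru3JRCc/YAHhWd56qywrIVWh2d3dkU4qKyoYYq+p6plRXeM6HIK/dk1V4Z3V3X7Z1l5dVv6dI9qVFerhia/YDf6SGRFm5JnqzNWRlTGEs7ruFZnWH20SZm15syal5RXvFV4aIVW/bO3z3SZh8pkfJp9xEmZeHVmrVV3dnk2vGNzrEWFJ/ZWredcdEeIeIR1nYV3dneEX3ZyrURUb3RY2Lg7g0VWeJSVa9Znh2eHO4l172dUy4q+pYmFiYmGeJdYRt12dneJVLWUbtwJ12yZZ0XIfGeIZ4lnhFrrdneIgyIVmpkMhLtHdji5dqVGd3Wjl2RL6Gd4Ym/ZWQSJJuZXZkx3iJiGaIdaWndlxmV1FIp+BTv4F/ZHlHxHyXisumd1KoiXCPchbcl+cHjyc+hWZL2BRFZYhmp6O3qCmJp52jRLkJf0lbpFVHpH2Hd1Vnp4GJgZiED//ZZIU3b2Ock1azOEtnd5eHl5omTKhzYIvO/0kmrCStON73aIimd2d3houEVlZU9ARVXm0omhePeWq2aHeJhmdmtojDx5hU7WADSWsWdktf3DGod1aGZWmutlZSi3c0z/2TSqo0dJdZb4UctoaKmb2ohHiWGZU3iYtHWP9iWWWU7q0or6VlZmqUN7ZaRrlq+FWlRiz2Jot4t1UzWtqrqoeWNKlncrkkmkjpZDOvUXl2QyIxJavduM/KdL/JoDMj6ln96qU69xRjRVq2UGuJSp77hnzvQoaE37ZBVJh0jrJLp8/b2MMkMip1IlqRD8245myIiIeHRb1hKrqXfPp1YyarlwqgtbgcRqyae4iGh1neK3dmh+TLlCnqdVMJ5od6bYtlWomVmYiKgmdWZEeLxCr0KfJex3Vlv0VUWIiEmId3qUZmVSV89ir73lCqhmWWn4NWaIZ1iIdneoZneFWJqBn2YwuthXa4aJZmeIZniYdmeYh4d2WJhCj3UOaMlXWoR3iXdod4mYdXmIl3hnaHhCn5kO6H1VV8dHiIh3d4iHZomHd4d2mFlDz5gHBUulV6uGd4qHd3dneKqZd3eWd8szzFmw7KrZhLdneHVQ=="/>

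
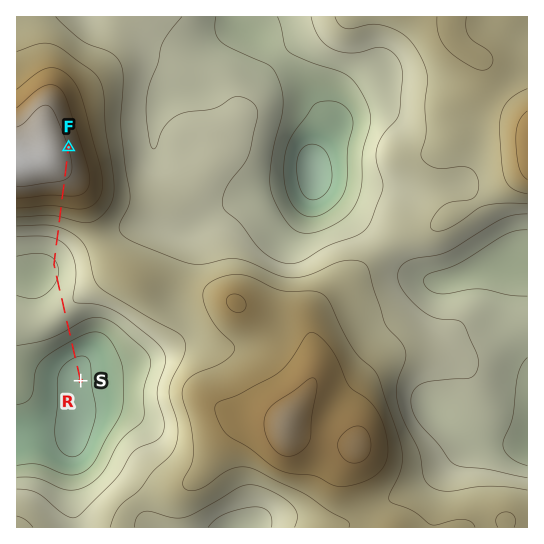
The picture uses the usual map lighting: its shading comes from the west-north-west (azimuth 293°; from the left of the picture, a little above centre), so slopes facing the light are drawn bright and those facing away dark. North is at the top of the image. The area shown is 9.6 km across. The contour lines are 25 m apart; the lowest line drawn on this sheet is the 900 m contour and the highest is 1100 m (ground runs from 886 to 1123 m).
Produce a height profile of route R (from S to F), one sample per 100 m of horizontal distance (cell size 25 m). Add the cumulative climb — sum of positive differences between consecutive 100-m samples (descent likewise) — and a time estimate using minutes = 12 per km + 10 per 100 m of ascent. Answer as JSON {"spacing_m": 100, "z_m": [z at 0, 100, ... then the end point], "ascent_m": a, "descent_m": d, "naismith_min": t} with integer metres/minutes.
{"spacing_m": 100, "z_m": [895, 895, 895, 896, 898, 903, 909, 918, 929, 940, 951, 960, 967, 971, 972, 970, 966, 961, 956, 952, 949, 947, 947, 949, 953, 959, 966, 974, 984, 995, 1007, 1020, 1033, 1046, 1059, 1071, 1082, 1091, 1098, 1103, 1106, 1107, 1106, 1104, 1101, 1099], "ascent_m": 236, "descent_m": 32, "naismith_min": 77}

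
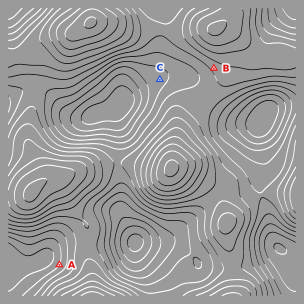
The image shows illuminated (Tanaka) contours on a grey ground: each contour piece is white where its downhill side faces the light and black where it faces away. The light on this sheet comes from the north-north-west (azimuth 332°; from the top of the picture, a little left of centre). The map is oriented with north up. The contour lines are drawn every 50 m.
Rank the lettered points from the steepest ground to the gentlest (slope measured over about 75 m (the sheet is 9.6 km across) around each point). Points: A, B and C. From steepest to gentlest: A B C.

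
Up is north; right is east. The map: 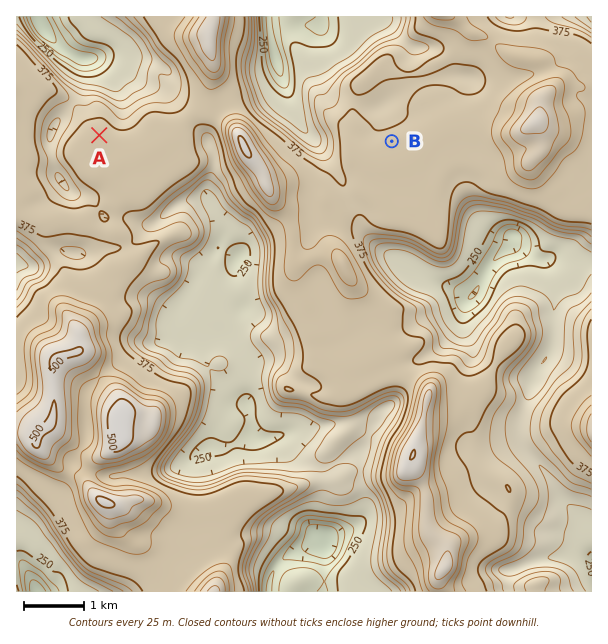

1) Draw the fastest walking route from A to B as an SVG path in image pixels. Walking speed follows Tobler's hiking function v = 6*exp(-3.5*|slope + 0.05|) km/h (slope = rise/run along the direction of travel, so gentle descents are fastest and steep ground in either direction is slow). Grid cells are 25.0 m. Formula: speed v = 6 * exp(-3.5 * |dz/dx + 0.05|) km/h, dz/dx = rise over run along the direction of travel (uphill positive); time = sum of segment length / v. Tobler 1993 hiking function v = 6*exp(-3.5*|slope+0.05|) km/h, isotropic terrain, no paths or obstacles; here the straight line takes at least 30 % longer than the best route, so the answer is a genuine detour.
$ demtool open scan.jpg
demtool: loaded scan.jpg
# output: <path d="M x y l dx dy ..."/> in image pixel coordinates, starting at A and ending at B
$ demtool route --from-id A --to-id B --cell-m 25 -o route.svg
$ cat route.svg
<path d="M99 135l35 0 27-13 19 0 12-6 48 0 9 4 17 17 54 27 27 0 45-23"/>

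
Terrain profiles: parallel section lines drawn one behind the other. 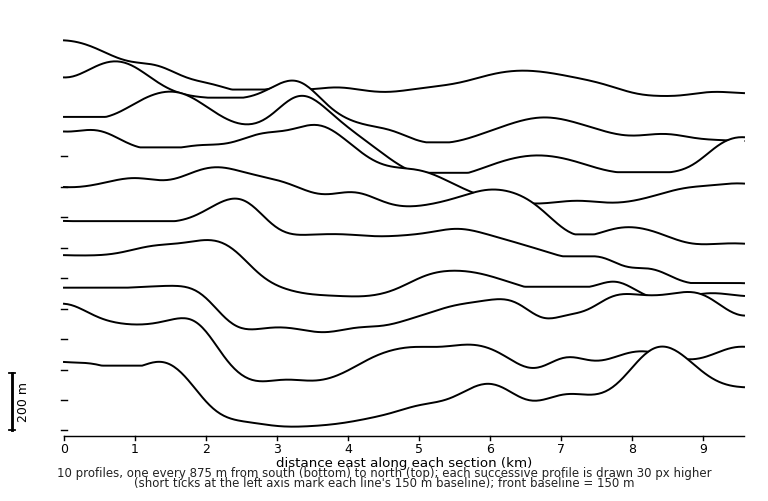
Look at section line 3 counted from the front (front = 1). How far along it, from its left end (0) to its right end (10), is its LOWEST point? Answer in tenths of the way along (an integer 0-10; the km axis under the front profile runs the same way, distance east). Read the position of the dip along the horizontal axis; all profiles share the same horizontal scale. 4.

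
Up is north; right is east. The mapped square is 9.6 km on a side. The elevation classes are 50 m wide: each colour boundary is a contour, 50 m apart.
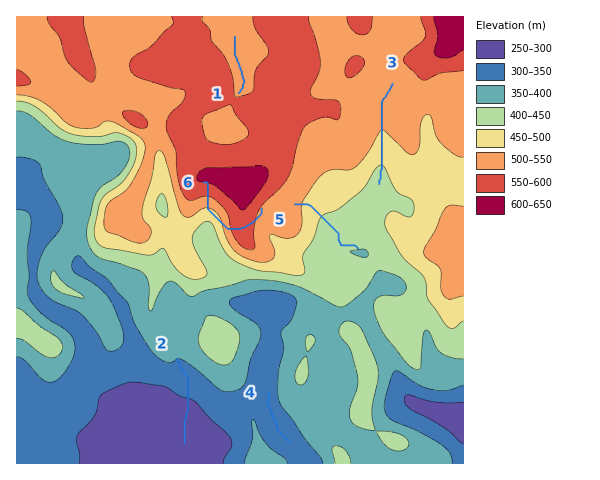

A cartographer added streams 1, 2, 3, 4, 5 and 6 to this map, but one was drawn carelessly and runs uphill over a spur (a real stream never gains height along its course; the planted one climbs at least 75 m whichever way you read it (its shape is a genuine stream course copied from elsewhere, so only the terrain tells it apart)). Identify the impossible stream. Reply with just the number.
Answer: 6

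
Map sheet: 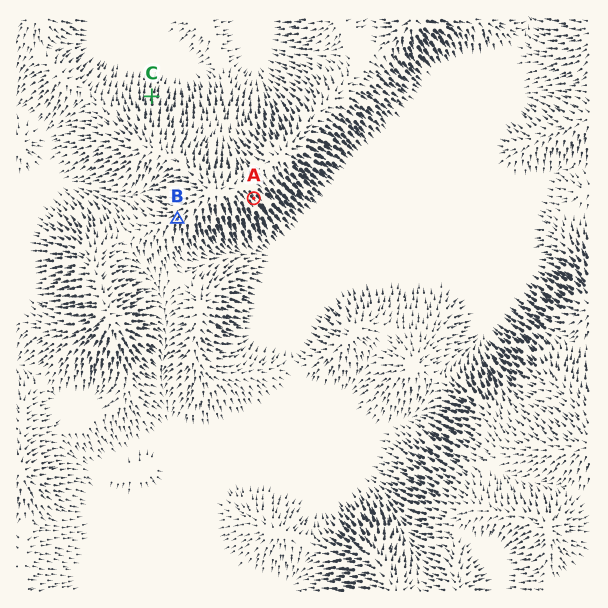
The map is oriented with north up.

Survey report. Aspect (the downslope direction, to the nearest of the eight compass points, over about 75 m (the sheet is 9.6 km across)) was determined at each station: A SE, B SW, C N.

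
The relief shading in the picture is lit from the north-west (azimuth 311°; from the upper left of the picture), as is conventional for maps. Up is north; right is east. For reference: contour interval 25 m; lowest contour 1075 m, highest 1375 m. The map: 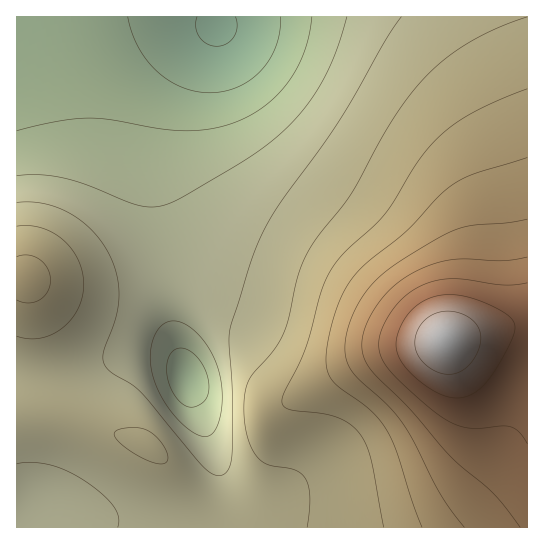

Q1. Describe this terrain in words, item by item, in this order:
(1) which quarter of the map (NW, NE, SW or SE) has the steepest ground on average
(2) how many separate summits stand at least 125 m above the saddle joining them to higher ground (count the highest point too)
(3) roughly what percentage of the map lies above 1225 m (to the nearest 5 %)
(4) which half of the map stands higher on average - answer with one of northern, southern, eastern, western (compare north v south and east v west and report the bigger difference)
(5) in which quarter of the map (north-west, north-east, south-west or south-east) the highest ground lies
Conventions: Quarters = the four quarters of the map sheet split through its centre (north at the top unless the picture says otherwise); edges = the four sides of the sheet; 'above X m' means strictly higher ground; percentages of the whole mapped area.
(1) The south-east quarter is the steepest part of the map.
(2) There is 1 summit with 125 m or more of prominence.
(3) Ground above 1225 m makes up about 30 % of the sheet.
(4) Taken as a whole, the eastern half is higher than the western.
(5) Look to the south-east quarter for the highest ground.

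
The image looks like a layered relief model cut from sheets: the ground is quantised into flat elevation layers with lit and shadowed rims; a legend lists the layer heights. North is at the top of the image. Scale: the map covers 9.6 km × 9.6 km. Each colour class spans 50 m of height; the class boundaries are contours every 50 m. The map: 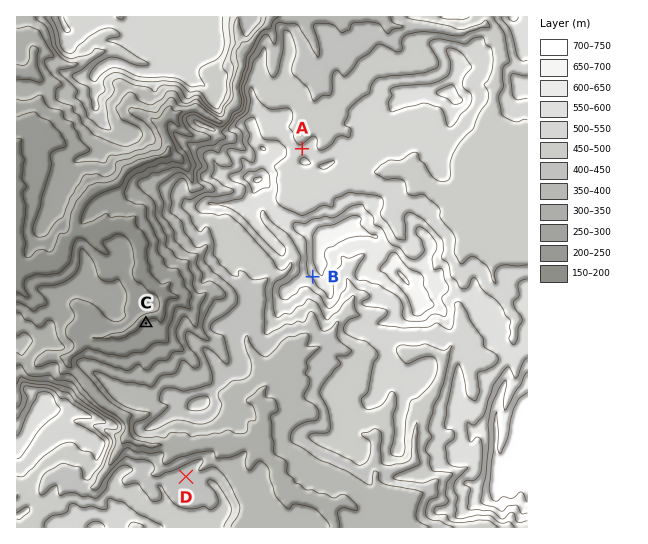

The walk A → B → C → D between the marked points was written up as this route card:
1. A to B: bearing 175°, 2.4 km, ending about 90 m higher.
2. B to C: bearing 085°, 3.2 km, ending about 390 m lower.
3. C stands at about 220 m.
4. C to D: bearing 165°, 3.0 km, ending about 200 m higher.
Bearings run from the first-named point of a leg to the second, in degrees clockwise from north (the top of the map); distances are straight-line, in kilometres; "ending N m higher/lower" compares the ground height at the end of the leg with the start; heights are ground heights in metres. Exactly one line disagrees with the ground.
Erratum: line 2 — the bearing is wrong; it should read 254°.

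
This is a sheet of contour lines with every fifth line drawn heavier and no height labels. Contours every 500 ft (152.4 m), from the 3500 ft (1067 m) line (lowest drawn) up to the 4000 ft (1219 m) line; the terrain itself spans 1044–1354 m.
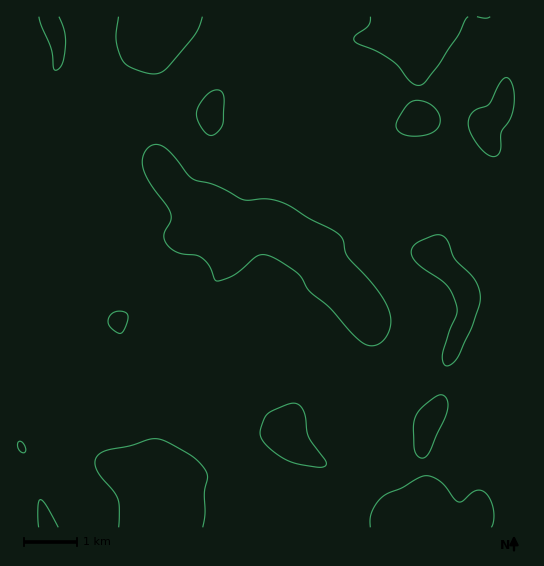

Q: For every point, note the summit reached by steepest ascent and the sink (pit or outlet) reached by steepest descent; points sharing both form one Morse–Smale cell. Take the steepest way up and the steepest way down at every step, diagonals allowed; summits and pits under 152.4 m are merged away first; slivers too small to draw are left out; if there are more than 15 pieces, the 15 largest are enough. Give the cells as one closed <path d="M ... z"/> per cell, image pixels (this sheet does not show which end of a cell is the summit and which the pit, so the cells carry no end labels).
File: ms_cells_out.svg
<path d="M242 16l-226 1 1 511 258 0 6-10 16-49 0-19 22 11 7-1 11-11 10-15 14-11 25-27 15-11 14-18 4-18 8-22 0-20-14-18-21-22-8-14 1-10 14-28 0-6-12-12-45-25-15-4-28-1-16-8-8-22-4-8-4-3 18-9 15-18-1-14-8-12-10-2-30 9-14 1-17 10 8-14 1-22 4-13 10-13z"/><path d="M527 16l-284 1 0 12-11 17-4 31-5 12 14-8 14-1 30-9 5 0 9 6 5 12 0 10-3 6-18 16-12 5 4 3 4 8 8 22 16 8 28 1 15 4 45 25 10 9 2 9-14 28-1 10 8 14 29 31 7 15-1 14-8 22-3 14-8 15-57 51-14 20-11 11-7 1-22-11 0 19-20 59 251-1 0-101-5-16-4-24-8-16-19-21 0-4 13-23 10-9 13-4z"/><path d="M527 309l-12 4-9 8-14 24 1 6 18 19 8 16 8 39z"/>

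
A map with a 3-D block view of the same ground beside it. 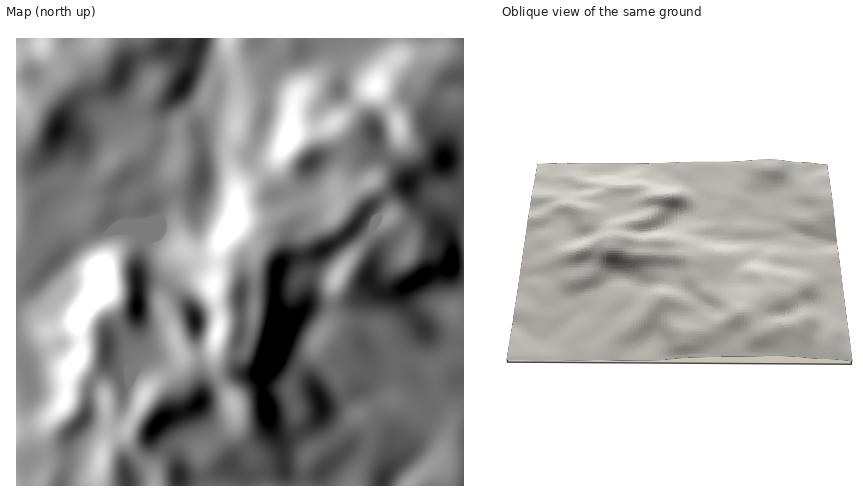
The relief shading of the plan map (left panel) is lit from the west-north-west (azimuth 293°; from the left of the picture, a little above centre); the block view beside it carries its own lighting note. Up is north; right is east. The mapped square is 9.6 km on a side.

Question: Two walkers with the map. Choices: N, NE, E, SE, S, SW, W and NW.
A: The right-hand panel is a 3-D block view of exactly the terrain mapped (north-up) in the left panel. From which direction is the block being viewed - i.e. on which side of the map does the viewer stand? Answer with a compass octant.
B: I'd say E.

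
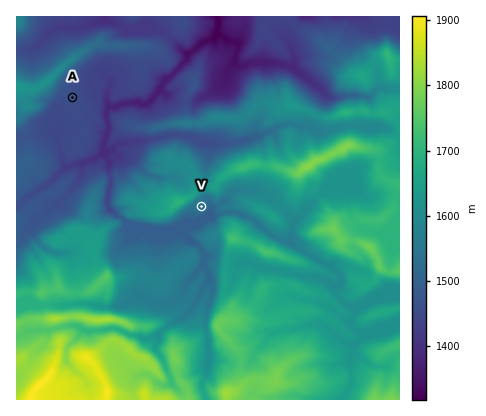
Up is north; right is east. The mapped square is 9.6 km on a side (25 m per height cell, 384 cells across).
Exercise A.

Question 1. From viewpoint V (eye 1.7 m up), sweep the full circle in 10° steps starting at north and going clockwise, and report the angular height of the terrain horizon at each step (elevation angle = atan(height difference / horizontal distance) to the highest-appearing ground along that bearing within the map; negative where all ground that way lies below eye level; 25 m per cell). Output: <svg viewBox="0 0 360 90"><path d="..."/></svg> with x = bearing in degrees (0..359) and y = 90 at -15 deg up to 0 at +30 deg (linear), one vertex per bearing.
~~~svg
<svg viewBox="0 0 360 90"><path d="M0 40l10 2 10-2 10-2 10 2 10 4 10 7 10-1 10 4 10-1 10-1 10-1 10-6 10-3 10-1 10 9 10 2 10-1 10 5 10-3 10-1 10 0 10-1 10 2 10 2 10-2 10-11 10-7 10-7 10-3 10-1 10 0 10 1 10 2 10 4 10 5"/></svg>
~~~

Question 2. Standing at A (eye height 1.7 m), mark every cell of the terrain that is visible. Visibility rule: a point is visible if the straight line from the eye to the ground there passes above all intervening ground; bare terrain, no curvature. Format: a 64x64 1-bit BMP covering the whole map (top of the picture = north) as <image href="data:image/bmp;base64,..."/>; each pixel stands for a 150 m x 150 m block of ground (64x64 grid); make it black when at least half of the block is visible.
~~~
<image width="64" height="64" href="data:image/bmp;base64,Qk0+AgAAAAAAAD4AAAAoAAAAQAAAAEAAAAABAAEAAAAAAAACAAATCwAAEwsAAAIAAAAAAAAA////AAAAAAAAAABAAAAAAAAAAAAAAAAAEAAAAAAAAAAAAAAAAAAAAAAAAAAAAAAAAAAAAAAAAAAAAAIAAAAAAIAwBGAAAAAAAAAAYAAAAAAAAABwAAAAAAAAAGAAAAAAAAAAAAAAAAAAAB4AAAAAAMYOAQAAAAAAAPAAAAAAAAAAAAAAAAAAAAAAAAAAAAAAAAAAAAAAAADcCAAAAAAAAI8MAAAAAAAAiwYAAAAAAACbAwgAAAAAAJYACAAAAAAA8AAAAAAAAADgAAAAAAAAAPAAAAAAAAAAcAAAAAAAAAA/AAAAAAAAAB/+AAAAAAAAB/+AAAAAAAAD8AAAAAAAAADwAYAAAAAAAHgHwAAAAAAAeP/wAAAAAAR8//wAAAAAAzz/4AAAAAADnv8AAAAAAADO/ABgAgAACAD/ADgHAAAeAH4APieAAD4Af4AfJ/AAPgB/wAEg/AB+4APgAAAeAH/gAAAAAAMAP/DAAAAAAAB4+P8AAAAAAHh4//sAAAAAGHj7+8QABgAceDf53hgAADx8AXgPDAAAPkyAOAfIAAAf/PgYA6gAAAf8+BwBiAAAA/z4HAAAA8AB//gMAAAPwAD//AAAAB+CAH//gAAAP7wAH/8AAAA6vAAP/gAAAHB8AAAAAACh4AQAAAAAAMHgAAAAAAAAA4AAAAAAAAAGAAAAAAAAAAQAAA=="/>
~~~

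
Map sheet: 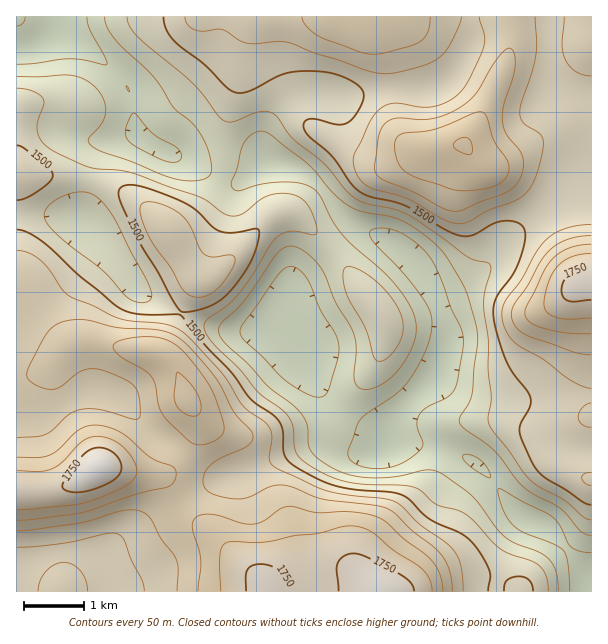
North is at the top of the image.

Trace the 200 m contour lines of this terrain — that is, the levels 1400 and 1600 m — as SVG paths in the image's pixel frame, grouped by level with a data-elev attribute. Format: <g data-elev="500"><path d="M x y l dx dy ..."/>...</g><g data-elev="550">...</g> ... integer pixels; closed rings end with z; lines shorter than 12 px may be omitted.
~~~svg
<g data-elev="1400"><path d="M558 591l-2-19-3-8-5-6-9-6-23-8-10-6-9-10-24-31-32-24-13-3-35 7-30 0-21-5-21-11-7-6-4-6-3-24-6-12-10-9-24-18-18-21-27-26-3-7 1-8 24-24 33-46 7-6 6-2 6 1 7 4 16 15 7 10 10 27 15 25 4 8 1 11-2 31 2 6 3 4 6 2 9-2 9-4 9-7 9-10 7-12 5-11 3-11 0-9-2-9-11-21-17-20-32-28-12-11-10-15-11-23-7-8-11-5-16-2-24 2-24 7-6-3-2-6 6-14 4-19 8-13 11-5 9 2 39 31 24 28 14 12 16 8 27 4 13 5 22 13 18 17 23 39 12 43 0 11-5 49-3 11-9 13 0 6 5 6 30 23 21 27 8 9 10 7 25 12 7 6 15 18 4 3 6 1"/><path d="M105 17l2 10 8 12 36 35 9 12 13 21 18 15 9 11 6 13 5 15 0 10-3 6-7 3-9 1-19-3-42-17-29-9-11-6-3-5 1-3 13-16 3-6 1-8-2-8-5-8-6-7-8-5-8-4-9-1-51 2"/></g><g data-elev="1600"><path d="M452 591l-3-21-7-15-9-9-22-16-16-17-8-4-13-4-51-6-29-11-10-3-13 1-20 10-11 3-19-2-14-6-3-5-1-6 5-12 11-9 29-13 4-5 1-6-3-6-16-17-14-28-10-13-25-28-17-11-15-3-36-1-34-8-17 1-12 5-9 10-15 29-3 9 2 6 12 7 12 2 7-2 15-12 9-5 11-1 10 2 21 9 9 7 4 12 1 18-2 2-4 0-32-9-19-1-14 5-16 16-8 4-9 3-19 1"/><path d="M17 531l63-8 45-13 9 0 7 1 9 7 11 20 15 20 2 11-1 22"/><path d="M591 236l-12 1-12 3-9 4-9 7-7 9-14 25-13 18-4 11 4 12 10 9 48 17 18 3"/><path d="M448 210l7 1 7-1 18-8 24-9 11-7 6-10 2-11-1-9-3-7-13-15-4-14 2-15 9-27 2-12-1-12-4-6-4 1-6 6-24 38-15 14-14 7-15 5-39 0-8 4-5 9-6 35 4 9 6 4 29 12z"/><path d="M302 17l1 4 4 6 13 10 40 15 14 2 34-7 12-6 8-9 2-15"/></g>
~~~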